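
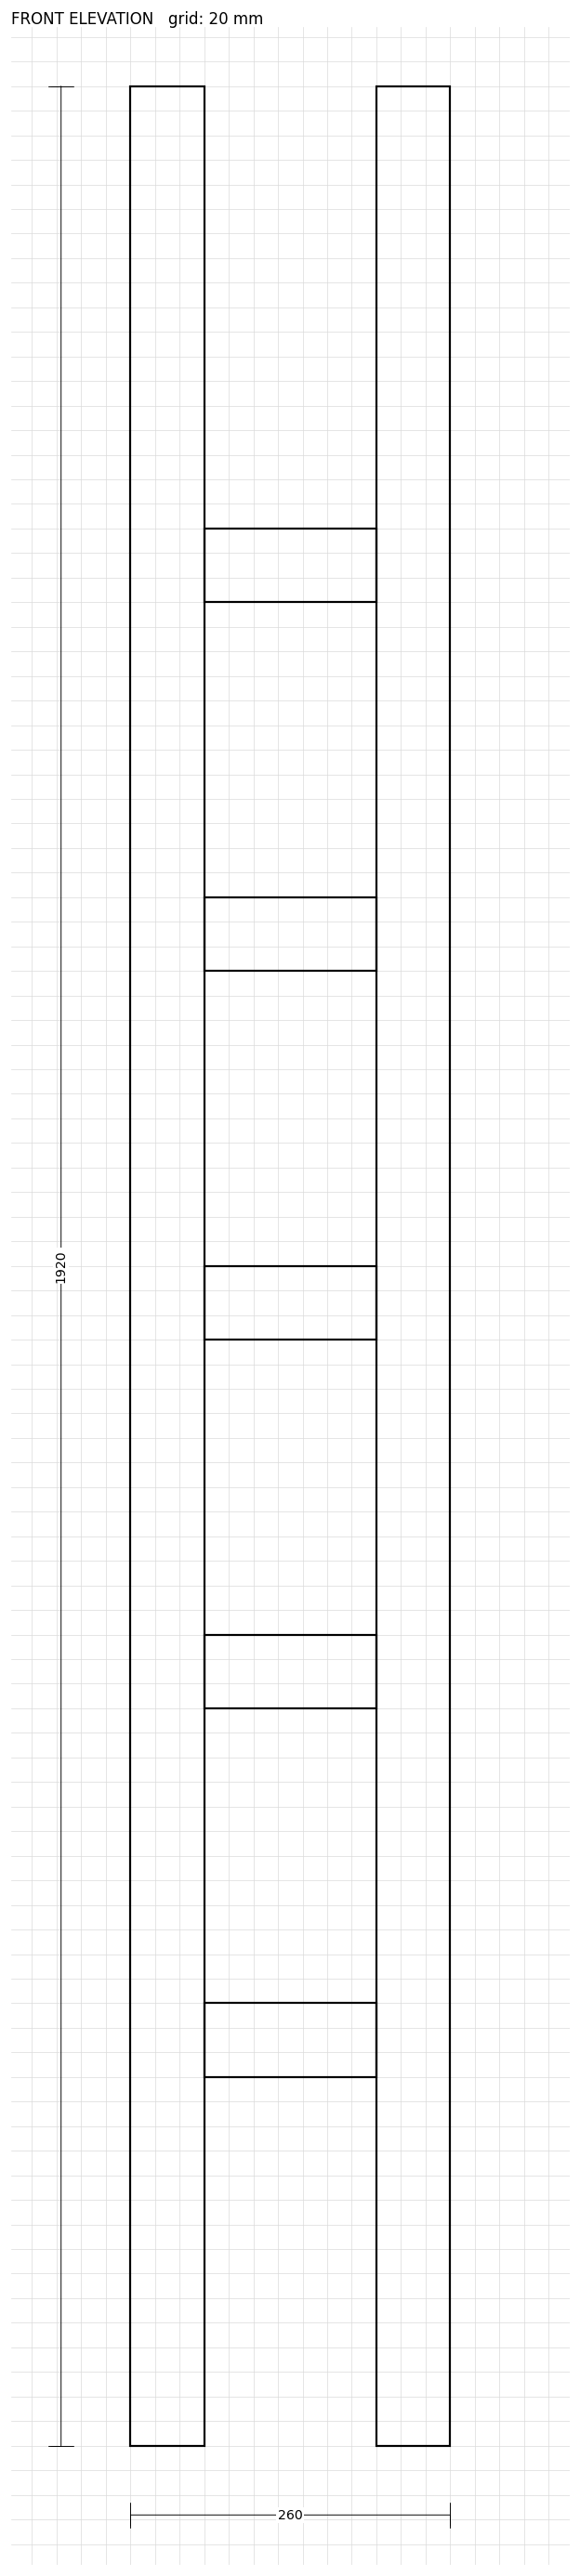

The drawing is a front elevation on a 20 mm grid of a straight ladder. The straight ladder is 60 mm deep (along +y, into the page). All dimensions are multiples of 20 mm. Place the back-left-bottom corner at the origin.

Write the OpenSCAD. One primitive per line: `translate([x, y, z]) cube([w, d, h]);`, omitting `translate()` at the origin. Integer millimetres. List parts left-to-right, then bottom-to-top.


cube([60, 60, 1920]);
translate([60, 0, 300]) cube([140, 60, 60]);
translate([60, 0, 600]) cube([140, 60, 60]);
translate([60, 0, 900]) cube([140, 60, 60]);
translate([60, 0, 1200]) cube([140, 60, 60]);
translate([60, 0, 1500]) cube([140, 60, 60]);
translate([200, 0, 0]) cube([60, 60, 1920]);


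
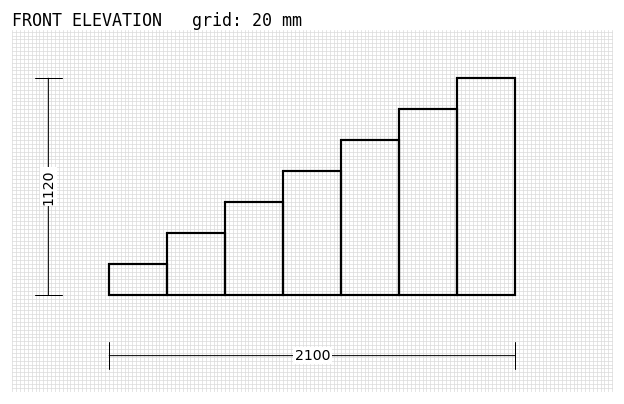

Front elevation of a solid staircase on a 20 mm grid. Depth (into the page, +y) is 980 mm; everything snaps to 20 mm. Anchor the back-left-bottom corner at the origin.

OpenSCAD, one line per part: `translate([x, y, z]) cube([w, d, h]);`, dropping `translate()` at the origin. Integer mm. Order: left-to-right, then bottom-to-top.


cube([300, 980, 160]);
translate([300, 0, 0]) cube([300, 980, 320]);
translate([600, 0, 0]) cube([300, 980, 480]);
translate([900, 0, 0]) cube([300, 980, 640]);
translate([1200, 0, 0]) cube([300, 980, 800]);
translate([1500, 0, 0]) cube([300, 980, 960]);
translate([1800, 0, 0]) cube([300, 980, 1120]);


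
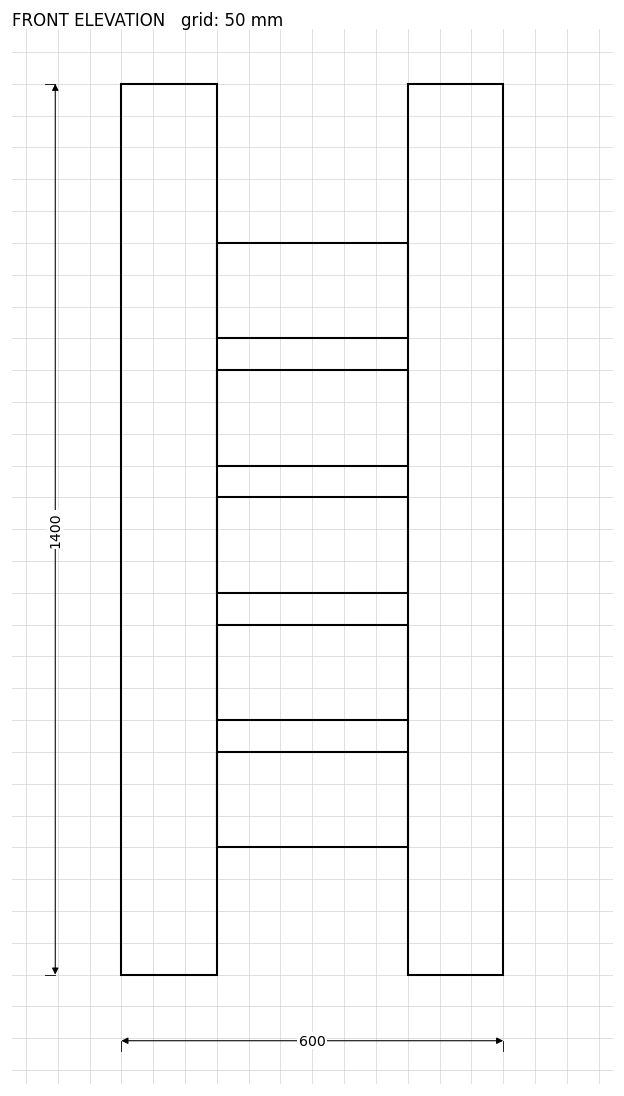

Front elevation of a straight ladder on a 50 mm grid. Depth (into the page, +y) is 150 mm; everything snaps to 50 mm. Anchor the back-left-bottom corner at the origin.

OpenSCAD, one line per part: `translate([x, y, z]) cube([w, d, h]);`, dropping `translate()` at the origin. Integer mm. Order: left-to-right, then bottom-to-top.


cube([150, 150, 1400]);
translate([150, 0, 200]) cube([300, 150, 150]);
translate([150, 0, 400]) cube([300, 150, 150]);
translate([150, 0, 600]) cube([300, 150, 150]);
translate([150, 0, 800]) cube([300, 150, 150]);
translate([150, 0, 1000]) cube([300, 150, 150]);
translate([450, 0, 0]) cube([150, 150, 1400]);


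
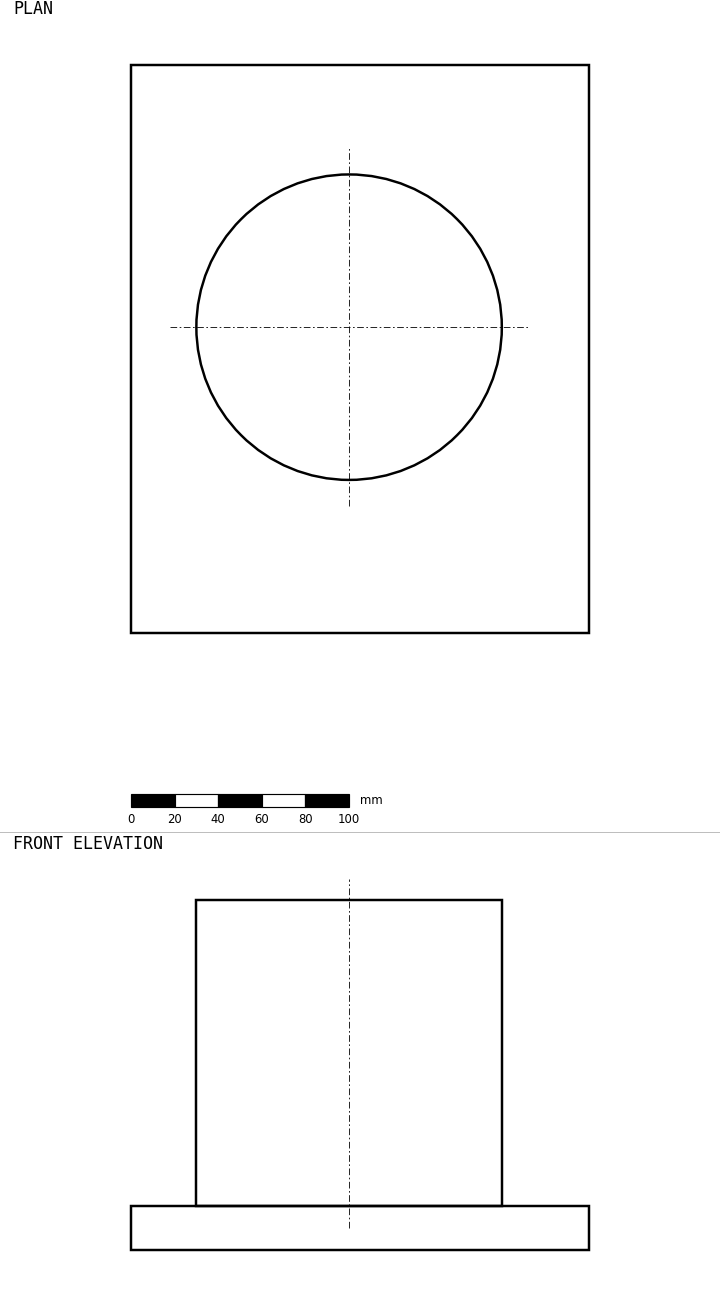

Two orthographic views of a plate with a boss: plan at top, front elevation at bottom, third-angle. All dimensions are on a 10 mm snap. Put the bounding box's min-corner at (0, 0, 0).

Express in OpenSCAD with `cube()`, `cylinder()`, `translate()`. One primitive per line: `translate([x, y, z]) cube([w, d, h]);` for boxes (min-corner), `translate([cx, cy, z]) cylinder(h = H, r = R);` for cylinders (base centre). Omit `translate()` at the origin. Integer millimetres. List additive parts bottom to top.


cube([210, 260, 20]);
translate([100, 140, 20]) cylinder(h = 140, r = 70);


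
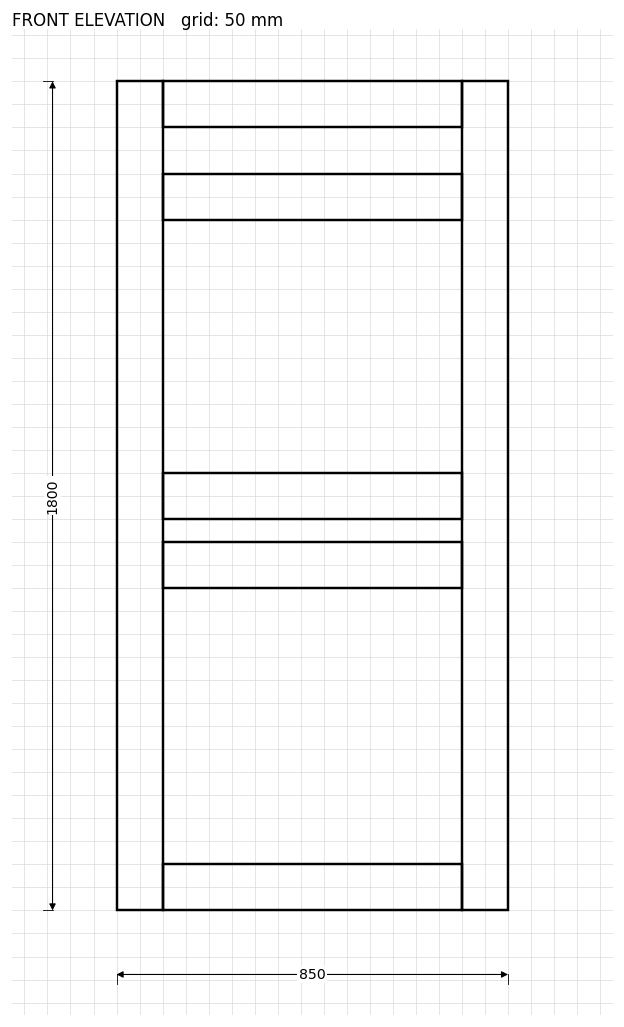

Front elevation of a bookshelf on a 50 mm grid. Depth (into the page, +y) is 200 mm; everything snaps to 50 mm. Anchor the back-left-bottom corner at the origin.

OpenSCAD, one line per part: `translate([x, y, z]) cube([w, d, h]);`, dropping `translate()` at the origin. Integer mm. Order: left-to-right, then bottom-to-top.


cube([100, 200, 1800]);
translate([100, 0, 0]) cube([650, 200, 100]);
translate([100, 0, 700]) cube([650, 200, 100]);
translate([100, 0, 850]) cube([650, 200, 100]);
translate([100, 0, 1500]) cube([650, 200, 100]);
translate([100, 0, 1700]) cube([650, 200, 100]);
translate([750, 0, 0]) cube([100, 200, 1800]);


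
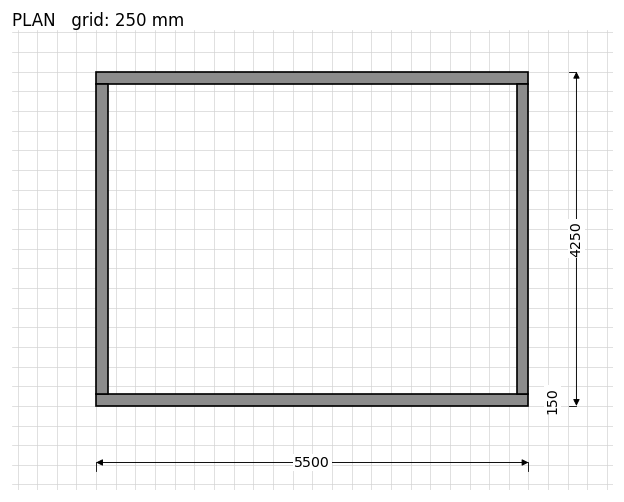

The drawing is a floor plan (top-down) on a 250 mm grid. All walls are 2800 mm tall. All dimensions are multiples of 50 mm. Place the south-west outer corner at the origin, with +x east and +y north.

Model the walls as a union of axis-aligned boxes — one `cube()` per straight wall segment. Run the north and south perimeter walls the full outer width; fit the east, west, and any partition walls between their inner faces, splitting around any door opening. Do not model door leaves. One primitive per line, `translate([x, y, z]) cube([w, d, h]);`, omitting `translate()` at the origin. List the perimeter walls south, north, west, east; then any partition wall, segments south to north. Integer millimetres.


cube([5500, 150, 2800]);
translate([0, 4100, 0]) cube([5500, 150, 2800]);
translate([0, 150, 0]) cube([150, 3950, 2800]);
translate([5350, 150, 0]) cube([150, 3950, 2800]);


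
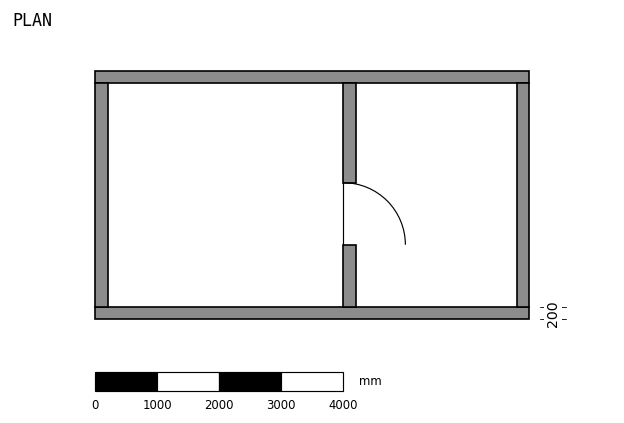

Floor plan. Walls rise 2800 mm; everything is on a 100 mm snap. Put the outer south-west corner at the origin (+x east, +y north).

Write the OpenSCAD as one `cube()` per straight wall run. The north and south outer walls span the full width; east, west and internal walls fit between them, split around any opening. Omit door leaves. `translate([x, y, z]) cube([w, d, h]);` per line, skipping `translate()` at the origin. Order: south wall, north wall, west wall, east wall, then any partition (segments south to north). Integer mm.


cube([7000, 200, 2800]);
translate([0, 3800, 0]) cube([7000, 200, 2800]);
translate([0, 200, 0]) cube([200, 3600, 2800]);
translate([6800, 200, 0]) cube([200, 3600, 2800]);
translate([4000, 200, 0]) cube([200, 1000, 2800]);
translate([4000, 2200, 0]) cube([200, 1600, 2800]);


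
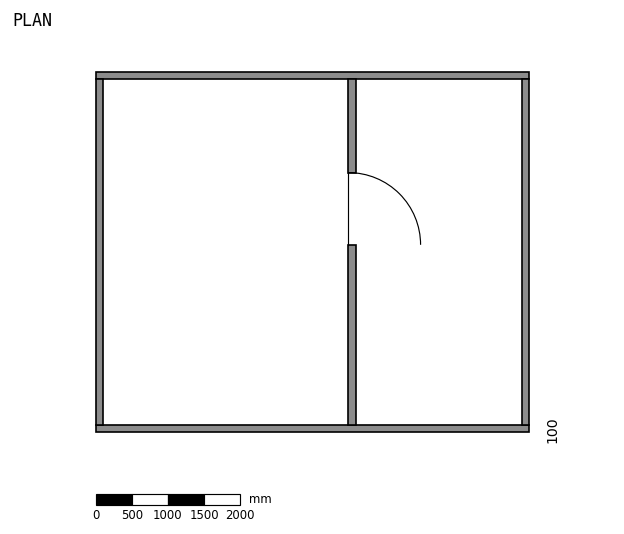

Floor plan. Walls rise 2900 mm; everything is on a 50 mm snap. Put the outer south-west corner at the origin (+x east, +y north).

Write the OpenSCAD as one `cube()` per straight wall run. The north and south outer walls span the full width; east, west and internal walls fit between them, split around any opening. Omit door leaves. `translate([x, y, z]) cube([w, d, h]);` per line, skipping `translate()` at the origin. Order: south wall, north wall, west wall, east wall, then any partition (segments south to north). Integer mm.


cube([6000, 100, 2900]);
translate([0, 4900, 0]) cube([6000, 100, 2900]);
translate([0, 100, 0]) cube([100, 4800, 2900]);
translate([5900, 100, 0]) cube([100, 4800, 2900]);
translate([3500, 100, 0]) cube([100, 2500, 2900]);
translate([3500, 3600, 0]) cube([100, 1300, 2900]);


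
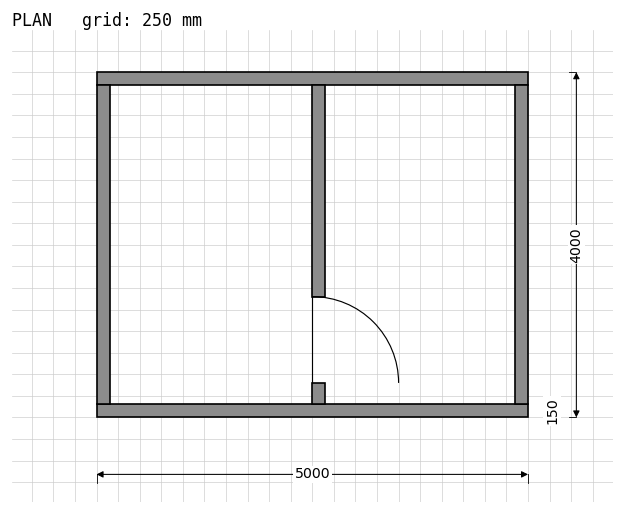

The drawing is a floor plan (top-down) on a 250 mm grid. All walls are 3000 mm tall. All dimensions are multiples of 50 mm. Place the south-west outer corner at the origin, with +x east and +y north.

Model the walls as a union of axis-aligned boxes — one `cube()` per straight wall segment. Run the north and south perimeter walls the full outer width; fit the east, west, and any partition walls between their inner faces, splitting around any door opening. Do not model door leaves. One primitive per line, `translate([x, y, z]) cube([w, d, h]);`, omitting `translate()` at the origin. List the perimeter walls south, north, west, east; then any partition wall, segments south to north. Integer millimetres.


cube([5000, 150, 3000]);
translate([0, 3850, 0]) cube([5000, 150, 3000]);
translate([0, 150, 0]) cube([150, 3700, 3000]);
translate([4850, 150, 0]) cube([150, 3700, 3000]);
translate([2500, 150, 0]) cube([150, 250, 3000]);
translate([2500, 1400, 0]) cube([150, 2450, 3000]);


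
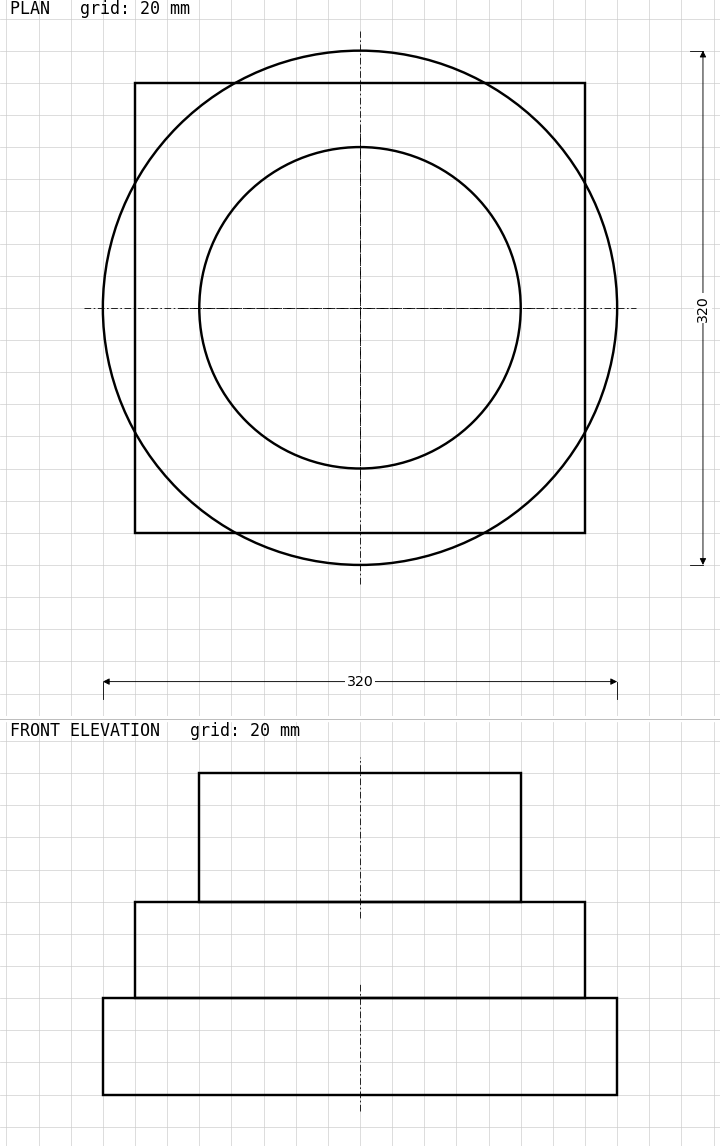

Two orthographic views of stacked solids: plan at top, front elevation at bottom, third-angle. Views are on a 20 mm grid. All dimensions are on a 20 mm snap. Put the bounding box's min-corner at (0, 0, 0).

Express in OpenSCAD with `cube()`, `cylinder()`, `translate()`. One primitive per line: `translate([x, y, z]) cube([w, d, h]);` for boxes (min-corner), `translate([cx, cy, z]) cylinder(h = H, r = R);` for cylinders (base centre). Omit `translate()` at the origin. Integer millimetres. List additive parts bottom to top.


translate([160, 160, 0]) cylinder(h = 60, r = 160);
translate([20, 20, 60]) cube([280, 280, 60]);
translate([160, 160, 120]) cylinder(h = 80, r = 100);


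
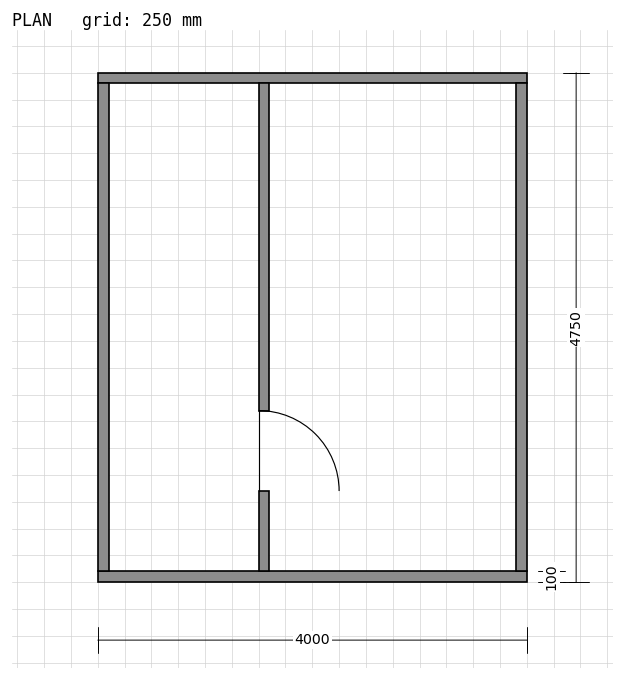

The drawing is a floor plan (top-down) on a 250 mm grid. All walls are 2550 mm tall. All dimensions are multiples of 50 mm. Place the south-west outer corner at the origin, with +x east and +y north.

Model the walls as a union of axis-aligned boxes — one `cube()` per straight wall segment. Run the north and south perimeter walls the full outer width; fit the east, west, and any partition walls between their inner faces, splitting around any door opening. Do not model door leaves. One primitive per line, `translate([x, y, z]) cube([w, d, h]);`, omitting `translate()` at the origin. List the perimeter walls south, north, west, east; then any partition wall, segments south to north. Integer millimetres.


cube([4000, 100, 2550]);
translate([0, 4650, 0]) cube([4000, 100, 2550]);
translate([0, 100, 0]) cube([100, 4550, 2550]);
translate([3900, 100, 0]) cube([100, 4550, 2550]);
translate([1500, 100, 0]) cube([100, 750, 2550]);
translate([1500, 1600, 0]) cube([100, 3050, 2550]);


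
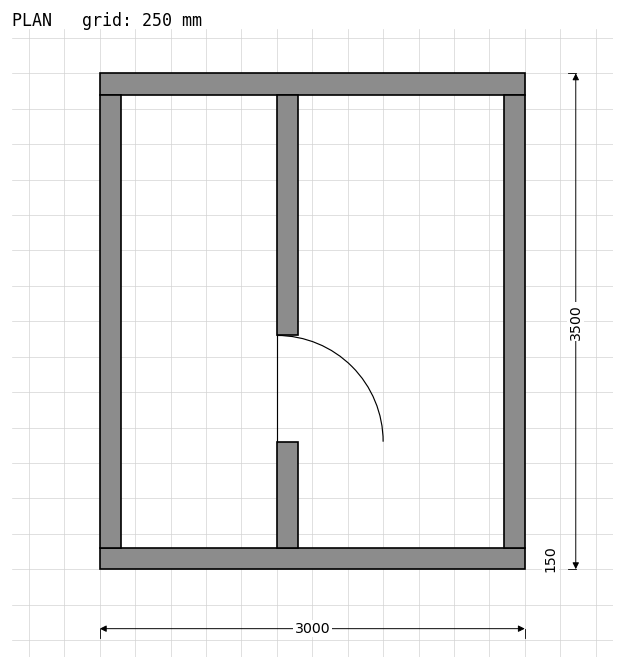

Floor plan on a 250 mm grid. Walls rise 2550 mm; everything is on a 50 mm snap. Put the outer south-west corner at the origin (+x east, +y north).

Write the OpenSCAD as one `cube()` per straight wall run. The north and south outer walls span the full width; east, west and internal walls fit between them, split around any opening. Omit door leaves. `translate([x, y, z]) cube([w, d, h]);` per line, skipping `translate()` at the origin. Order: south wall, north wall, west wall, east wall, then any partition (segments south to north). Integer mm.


cube([3000, 150, 2550]);
translate([0, 3350, 0]) cube([3000, 150, 2550]);
translate([0, 150, 0]) cube([150, 3200, 2550]);
translate([2850, 150, 0]) cube([150, 3200, 2550]);
translate([1250, 150, 0]) cube([150, 750, 2550]);
translate([1250, 1650, 0]) cube([150, 1700, 2550]);


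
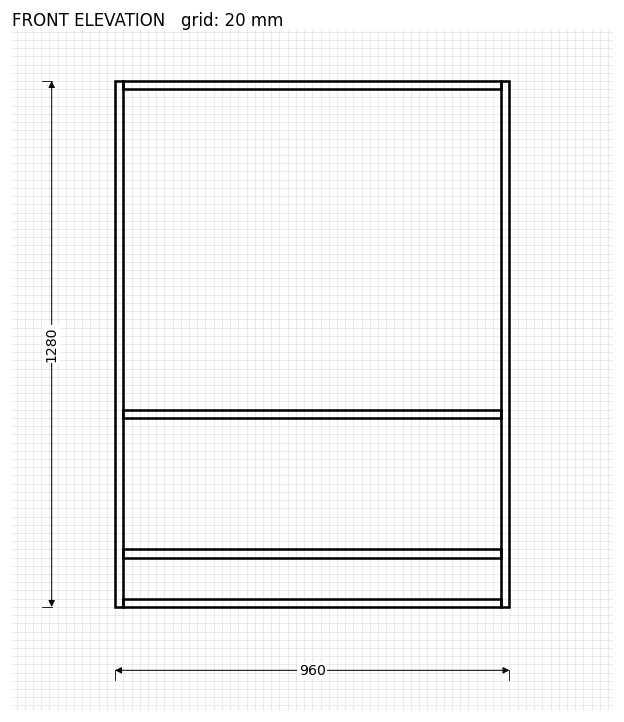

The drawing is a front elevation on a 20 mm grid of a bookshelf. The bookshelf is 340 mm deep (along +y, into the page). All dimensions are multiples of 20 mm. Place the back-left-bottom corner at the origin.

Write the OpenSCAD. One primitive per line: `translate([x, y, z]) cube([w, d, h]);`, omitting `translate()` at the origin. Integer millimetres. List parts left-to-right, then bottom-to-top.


cube([20, 340, 1280]);
translate([20, 0, 0]) cube([920, 340, 20]);
translate([20, 0, 120]) cube([920, 340, 20]);
translate([20, 0, 460]) cube([920, 340, 20]);
translate([20, 0, 1260]) cube([920, 340, 20]);
translate([940, 0, 0]) cube([20, 340, 1280]);


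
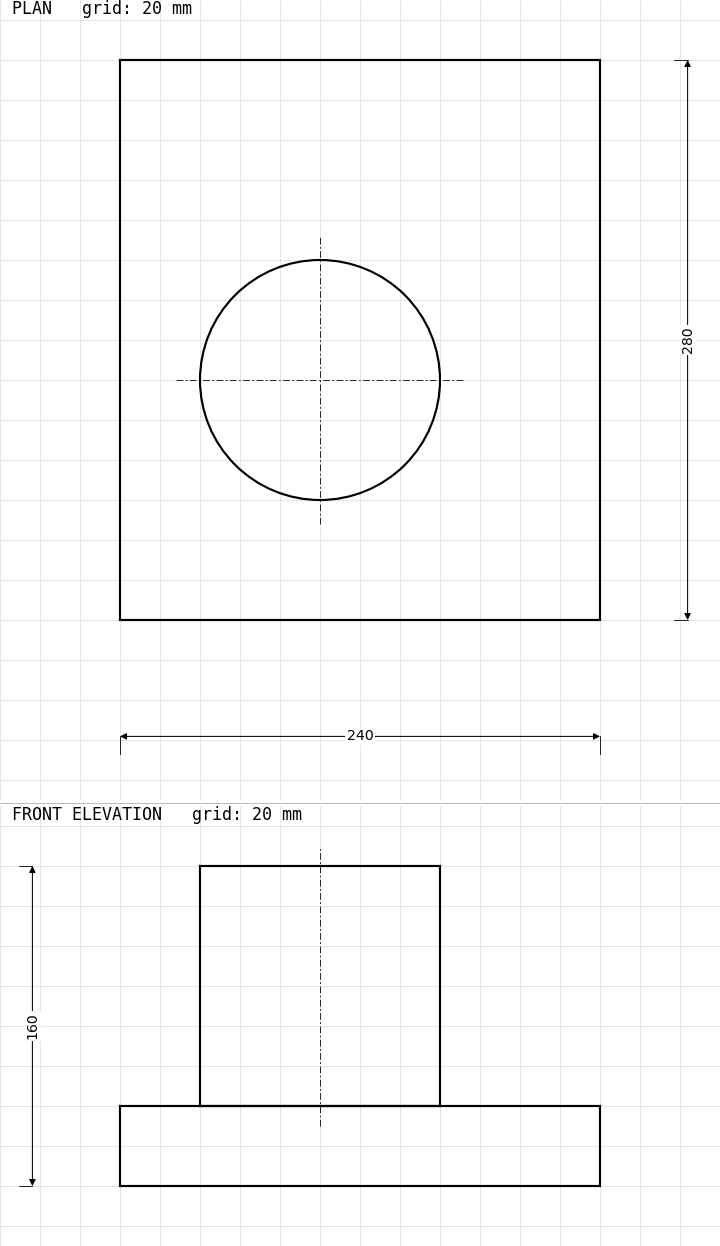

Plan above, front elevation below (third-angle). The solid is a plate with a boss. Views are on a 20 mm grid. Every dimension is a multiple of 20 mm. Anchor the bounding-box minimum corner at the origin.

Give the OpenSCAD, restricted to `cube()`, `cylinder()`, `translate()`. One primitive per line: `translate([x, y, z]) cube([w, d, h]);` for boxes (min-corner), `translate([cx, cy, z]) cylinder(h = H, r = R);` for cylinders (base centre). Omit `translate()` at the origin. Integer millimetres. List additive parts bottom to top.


cube([240, 280, 40]);
translate([100, 120, 40]) cylinder(h = 120, r = 60);


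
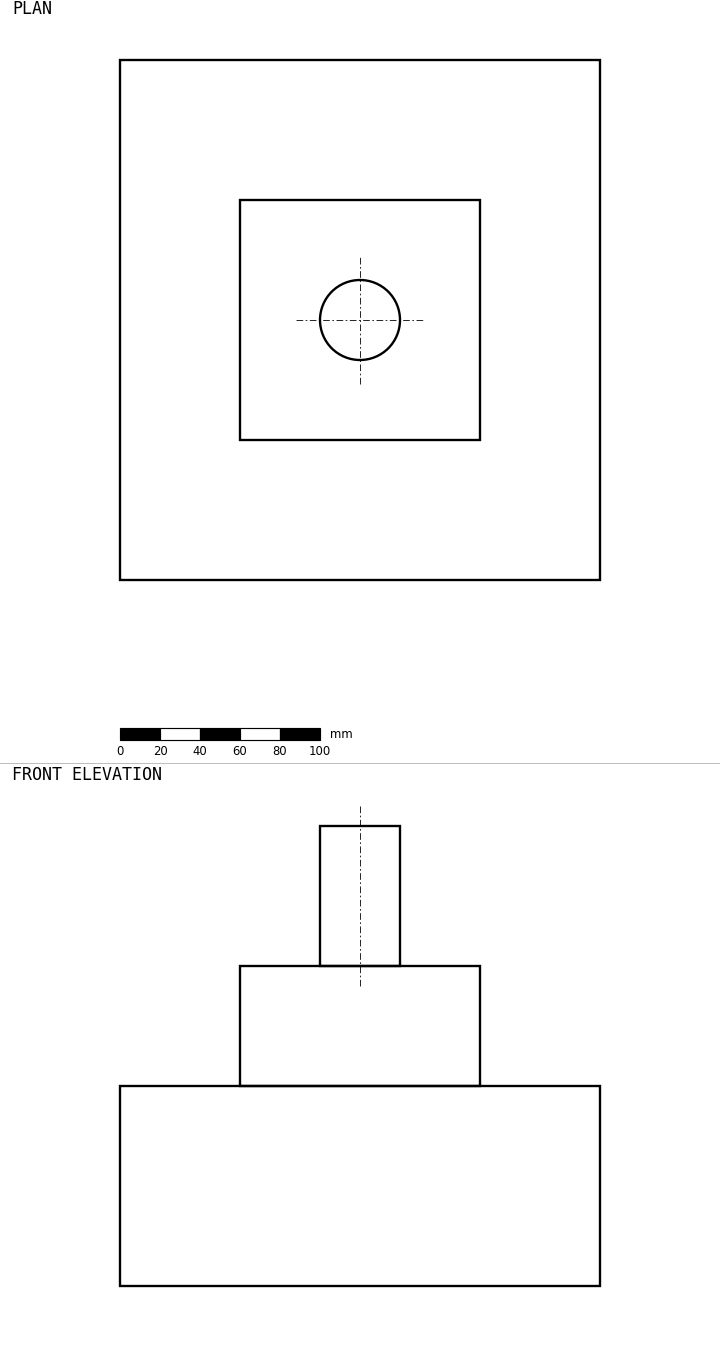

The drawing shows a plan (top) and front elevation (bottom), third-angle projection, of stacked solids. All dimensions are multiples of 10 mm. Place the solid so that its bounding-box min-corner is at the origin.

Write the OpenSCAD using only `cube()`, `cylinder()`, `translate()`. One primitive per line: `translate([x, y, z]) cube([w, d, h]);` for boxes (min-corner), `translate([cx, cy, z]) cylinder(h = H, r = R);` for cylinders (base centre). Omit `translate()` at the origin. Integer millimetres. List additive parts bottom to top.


cube([240, 260, 100]);
translate([60, 70, 100]) cube([120, 120, 60]);
translate([120, 130, 160]) cylinder(h = 70, r = 20);


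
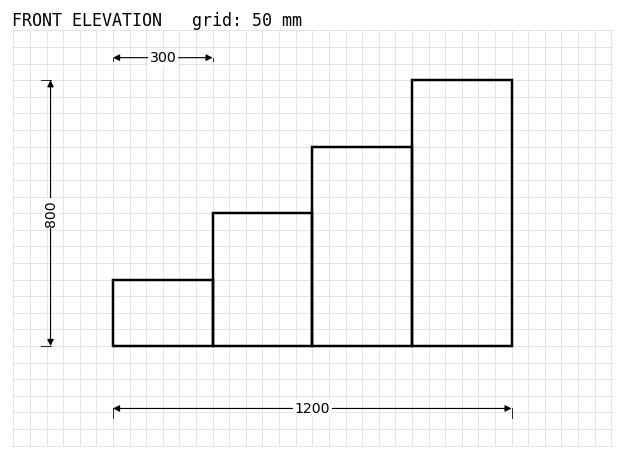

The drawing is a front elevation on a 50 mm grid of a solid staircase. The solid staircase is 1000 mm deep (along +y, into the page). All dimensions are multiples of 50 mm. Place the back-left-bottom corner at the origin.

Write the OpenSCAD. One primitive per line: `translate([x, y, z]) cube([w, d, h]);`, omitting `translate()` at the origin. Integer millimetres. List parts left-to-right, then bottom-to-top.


cube([300, 1000, 200]);
translate([300, 0, 0]) cube([300, 1000, 400]);
translate([600, 0, 0]) cube([300, 1000, 600]);
translate([900, 0, 0]) cube([300, 1000, 800]);


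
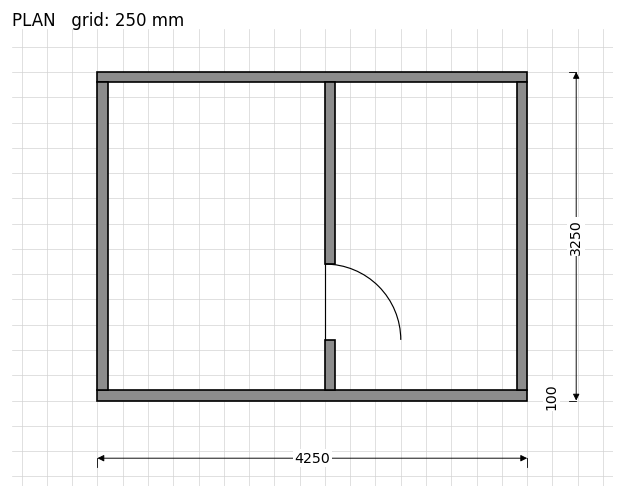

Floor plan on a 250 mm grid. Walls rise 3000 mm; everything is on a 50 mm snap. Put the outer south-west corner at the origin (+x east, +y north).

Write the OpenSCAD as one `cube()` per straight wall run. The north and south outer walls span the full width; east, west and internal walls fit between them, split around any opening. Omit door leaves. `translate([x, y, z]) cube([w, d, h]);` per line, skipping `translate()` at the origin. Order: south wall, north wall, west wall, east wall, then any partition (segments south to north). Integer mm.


cube([4250, 100, 3000]);
translate([0, 3150, 0]) cube([4250, 100, 3000]);
translate([0, 100, 0]) cube([100, 3050, 3000]);
translate([4150, 100, 0]) cube([100, 3050, 3000]);
translate([2250, 100, 0]) cube([100, 500, 3000]);
translate([2250, 1350, 0]) cube([100, 1800, 3000]);


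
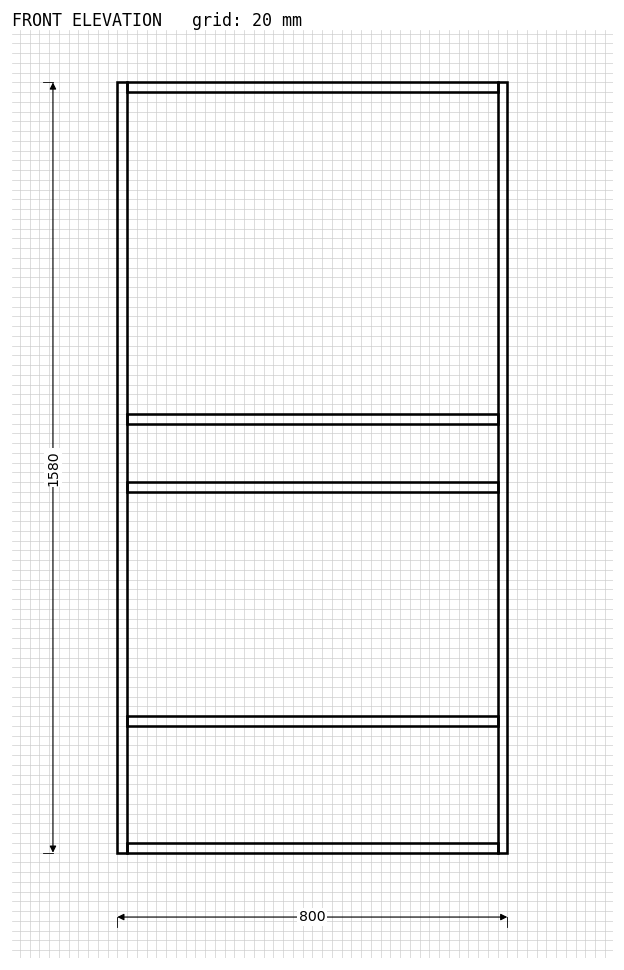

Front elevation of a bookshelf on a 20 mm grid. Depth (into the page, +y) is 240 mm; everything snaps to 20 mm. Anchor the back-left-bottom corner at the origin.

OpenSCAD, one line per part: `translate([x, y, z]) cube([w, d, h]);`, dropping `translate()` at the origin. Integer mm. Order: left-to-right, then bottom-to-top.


cube([20, 240, 1580]);
translate([20, 0, 0]) cube([760, 240, 20]);
translate([20, 0, 260]) cube([760, 240, 20]);
translate([20, 0, 740]) cube([760, 240, 20]);
translate([20, 0, 880]) cube([760, 240, 20]);
translate([20, 0, 1560]) cube([760, 240, 20]);
translate([780, 0, 0]) cube([20, 240, 1580]);


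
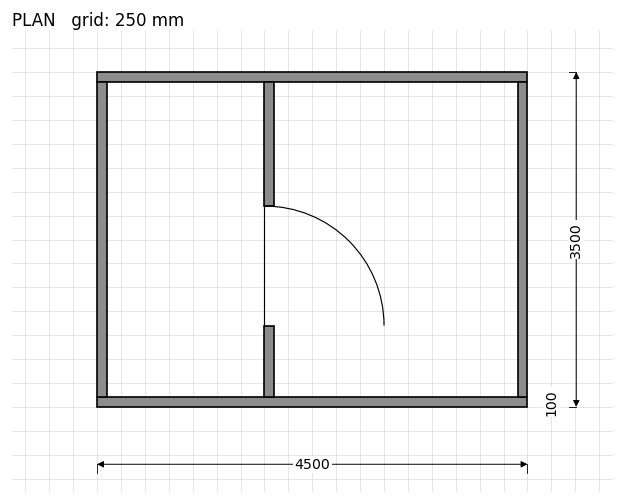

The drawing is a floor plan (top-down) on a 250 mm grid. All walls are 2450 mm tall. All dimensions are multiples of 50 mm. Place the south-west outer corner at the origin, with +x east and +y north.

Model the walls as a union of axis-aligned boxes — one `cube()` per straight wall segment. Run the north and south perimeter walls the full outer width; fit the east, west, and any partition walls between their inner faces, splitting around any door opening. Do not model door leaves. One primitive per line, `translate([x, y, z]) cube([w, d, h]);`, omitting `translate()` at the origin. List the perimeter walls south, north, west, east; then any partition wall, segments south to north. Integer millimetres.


cube([4500, 100, 2450]);
translate([0, 3400, 0]) cube([4500, 100, 2450]);
translate([0, 100, 0]) cube([100, 3300, 2450]);
translate([4400, 100, 0]) cube([100, 3300, 2450]);
translate([1750, 100, 0]) cube([100, 750, 2450]);
translate([1750, 2100, 0]) cube([100, 1300, 2450]);


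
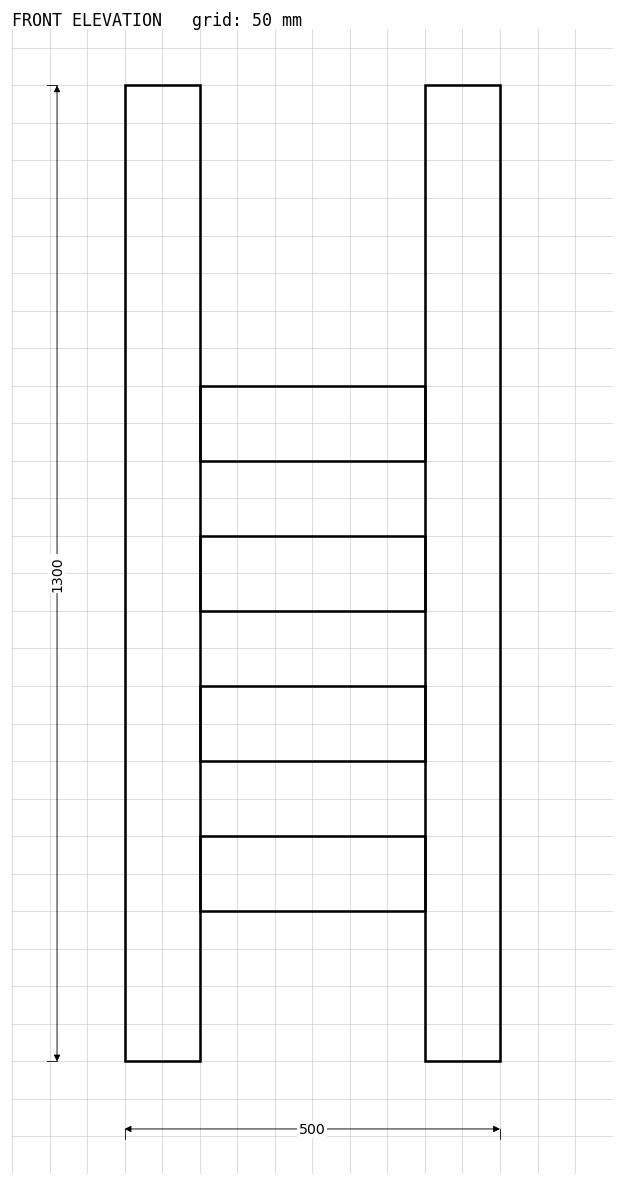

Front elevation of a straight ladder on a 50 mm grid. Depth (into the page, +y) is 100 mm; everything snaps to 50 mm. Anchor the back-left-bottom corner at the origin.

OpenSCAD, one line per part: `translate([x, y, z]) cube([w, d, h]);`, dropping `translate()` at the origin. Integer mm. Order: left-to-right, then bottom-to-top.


cube([100, 100, 1300]);
translate([100, 0, 200]) cube([300, 100, 100]);
translate([100, 0, 400]) cube([300, 100, 100]);
translate([100, 0, 600]) cube([300, 100, 100]);
translate([100, 0, 800]) cube([300, 100, 100]);
translate([400, 0, 0]) cube([100, 100, 1300]);


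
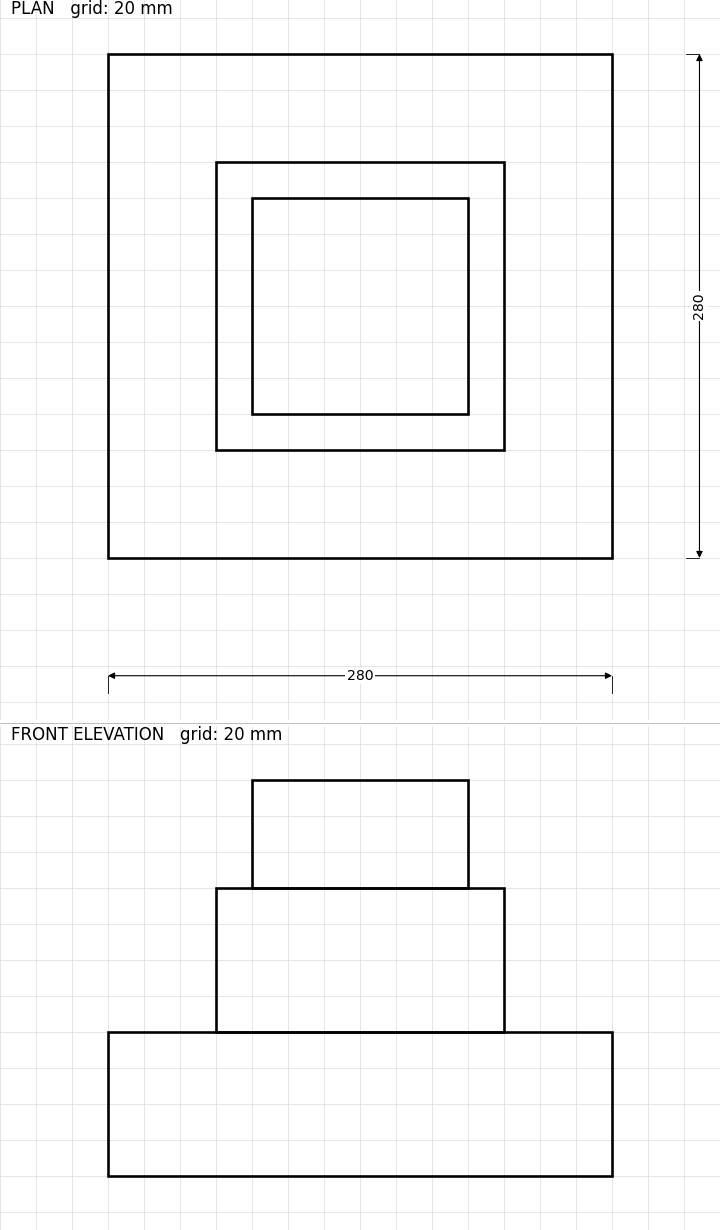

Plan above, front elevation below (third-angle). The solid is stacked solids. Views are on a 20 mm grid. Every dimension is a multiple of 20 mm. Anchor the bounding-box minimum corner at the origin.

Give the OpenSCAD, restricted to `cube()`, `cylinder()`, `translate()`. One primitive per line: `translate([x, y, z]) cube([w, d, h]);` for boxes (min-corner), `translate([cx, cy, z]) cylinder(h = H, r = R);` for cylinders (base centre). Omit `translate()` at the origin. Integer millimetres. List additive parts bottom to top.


cube([280, 280, 80]);
translate([60, 60, 80]) cube([160, 160, 80]);
translate([80, 80, 160]) cube([120, 120, 60]);


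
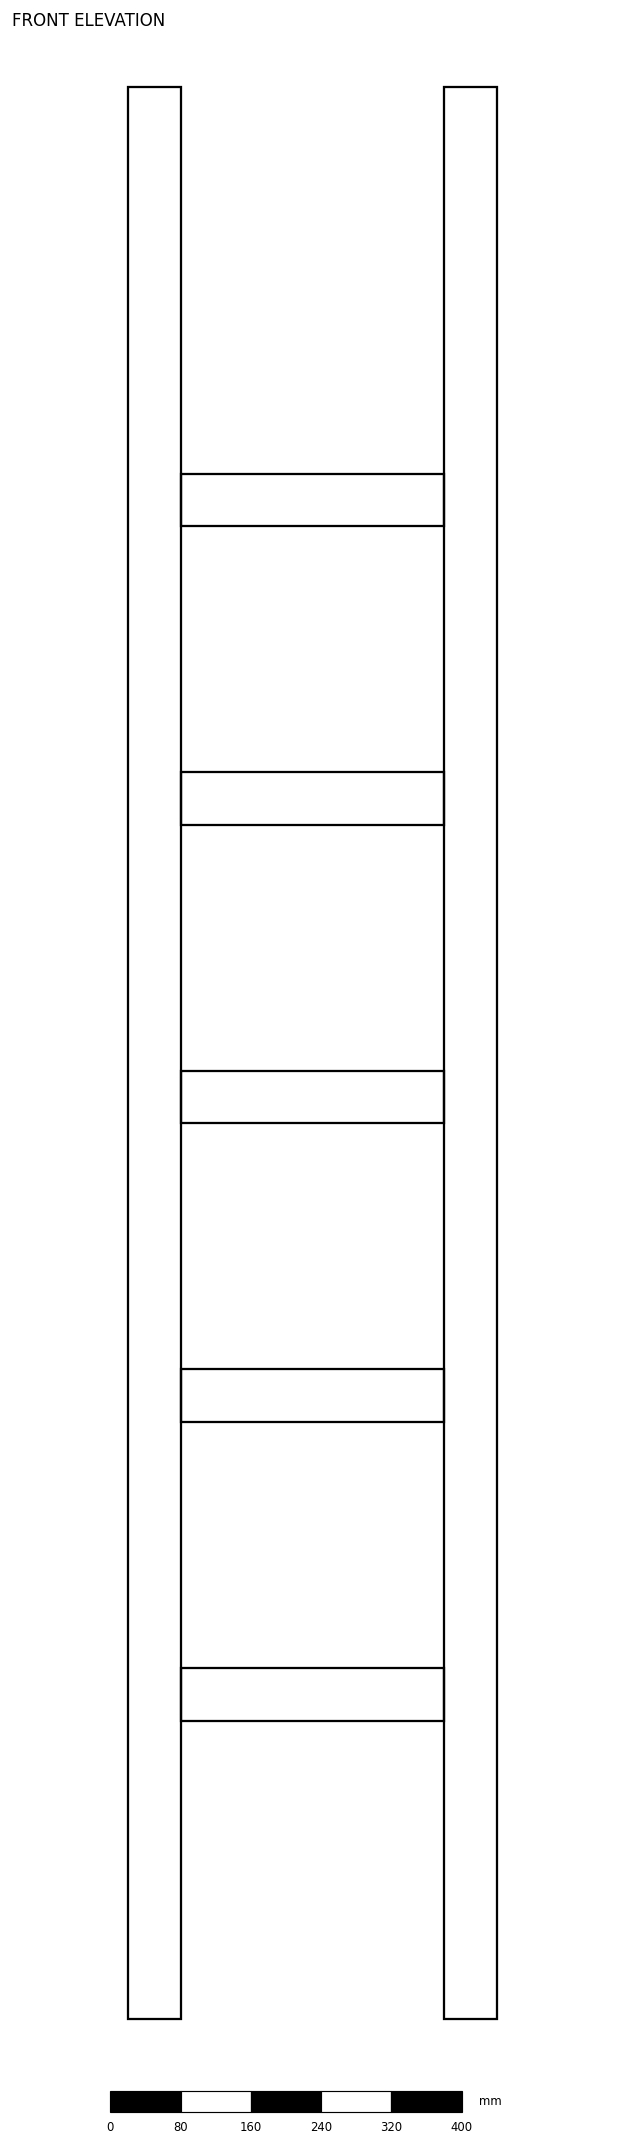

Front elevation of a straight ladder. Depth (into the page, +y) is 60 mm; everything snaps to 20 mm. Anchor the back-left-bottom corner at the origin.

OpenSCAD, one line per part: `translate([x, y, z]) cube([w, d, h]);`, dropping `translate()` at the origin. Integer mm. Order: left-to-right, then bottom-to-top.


cube([60, 60, 2200]);
translate([60, 0, 340]) cube([300, 60, 60]);
translate([60, 0, 680]) cube([300, 60, 60]);
translate([60, 0, 1020]) cube([300, 60, 60]);
translate([60, 0, 1360]) cube([300, 60, 60]);
translate([60, 0, 1700]) cube([300, 60, 60]);
translate([360, 0, 0]) cube([60, 60, 2200]);


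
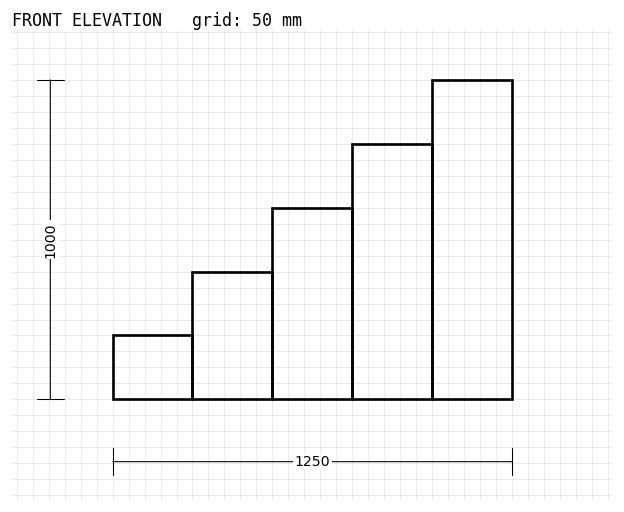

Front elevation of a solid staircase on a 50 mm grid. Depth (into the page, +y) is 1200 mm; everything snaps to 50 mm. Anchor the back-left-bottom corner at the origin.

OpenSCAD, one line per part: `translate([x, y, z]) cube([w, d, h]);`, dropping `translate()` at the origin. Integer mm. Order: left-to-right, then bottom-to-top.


cube([250, 1200, 200]);
translate([250, 0, 0]) cube([250, 1200, 400]);
translate([500, 0, 0]) cube([250, 1200, 600]);
translate([750, 0, 0]) cube([250, 1200, 800]);
translate([1000, 0, 0]) cube([250, 1200, 1000]);


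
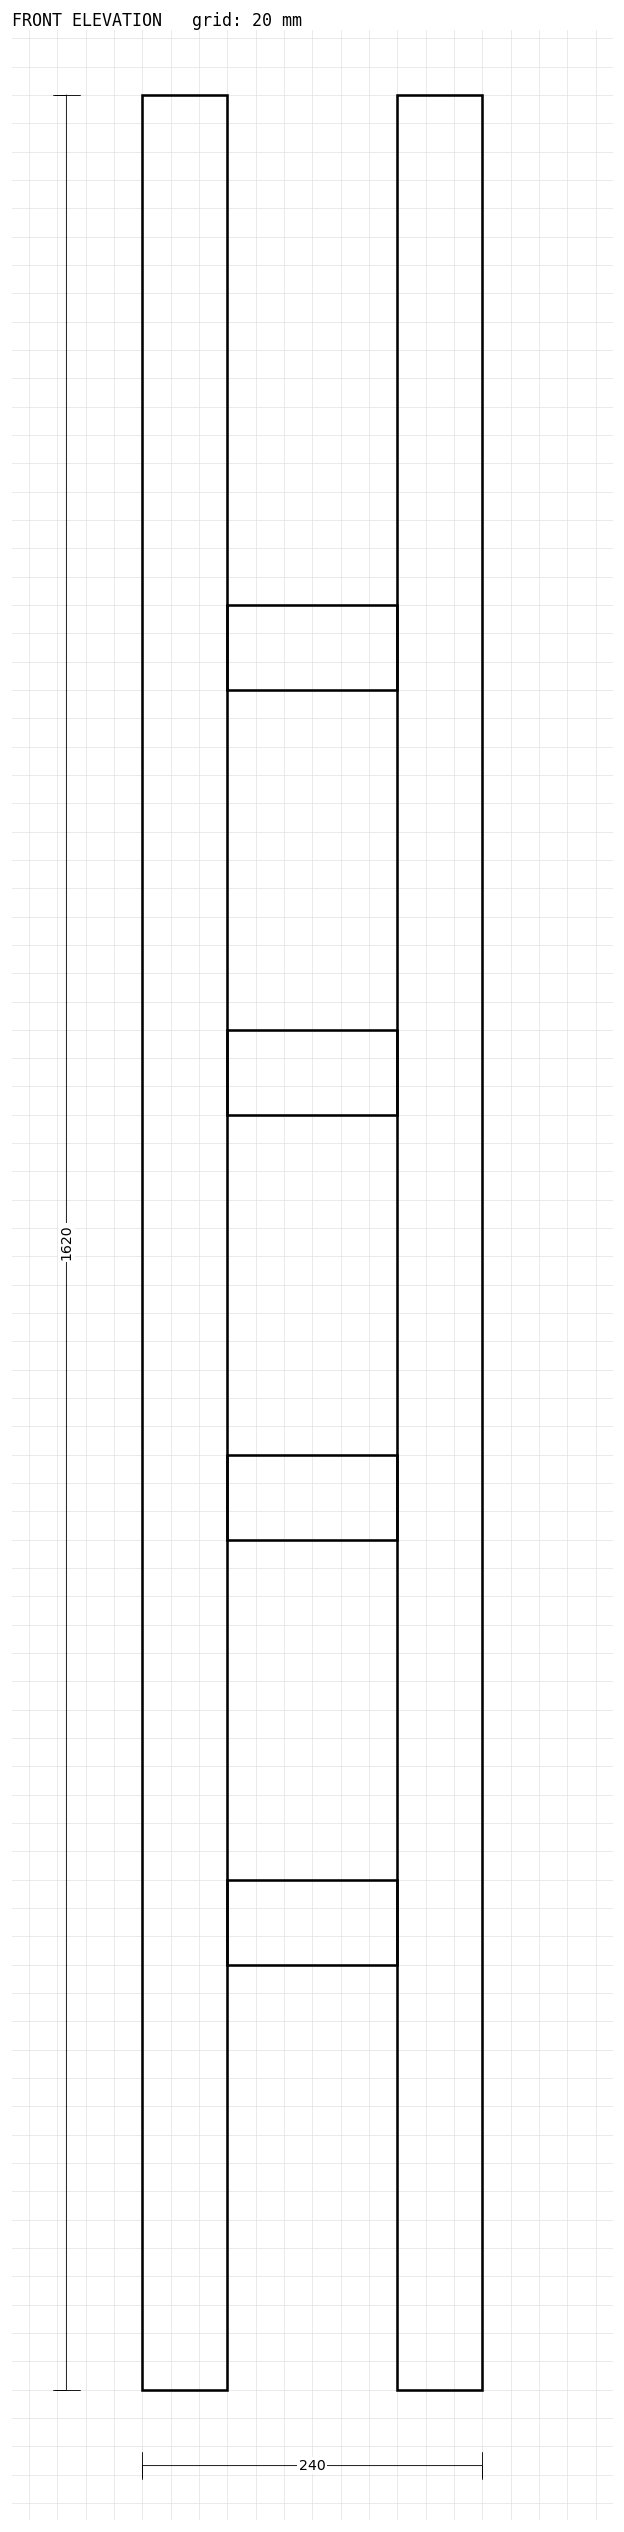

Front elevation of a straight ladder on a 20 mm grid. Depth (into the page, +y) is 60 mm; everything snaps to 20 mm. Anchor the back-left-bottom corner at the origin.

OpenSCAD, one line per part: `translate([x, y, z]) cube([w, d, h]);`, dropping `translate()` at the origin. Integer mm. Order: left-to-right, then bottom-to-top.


cube([60, 60, 1620]);
translate([60, 0, 300]) cube([120, 60, 60]);
translate([60, 0, 600]) cube([120, 60, 60]);
translate([60, 0, 900]) cube([120, 60, 60]);
translate([60, 0, 1200]) cube([120, 60, 60]);
translate([180, 0, 0]) cube([60, 60, 1620]);


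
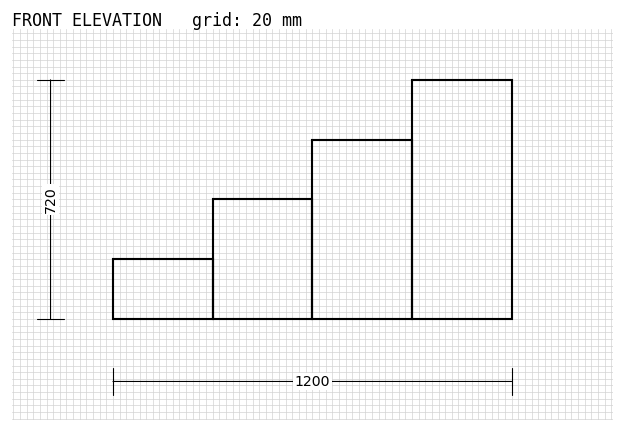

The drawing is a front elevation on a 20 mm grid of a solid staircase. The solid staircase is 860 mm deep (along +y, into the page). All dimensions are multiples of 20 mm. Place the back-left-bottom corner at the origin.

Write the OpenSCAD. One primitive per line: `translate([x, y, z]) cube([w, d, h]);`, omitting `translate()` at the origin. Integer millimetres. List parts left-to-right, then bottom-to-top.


cube([300, 860, 180]);
translate([300, 0, 0]) cube([300, 860, 360]);
translate([600, 0, 0]) cube([300, 860, 540]);
translate([900, 0, 0]) cube([300, 860, 720]);


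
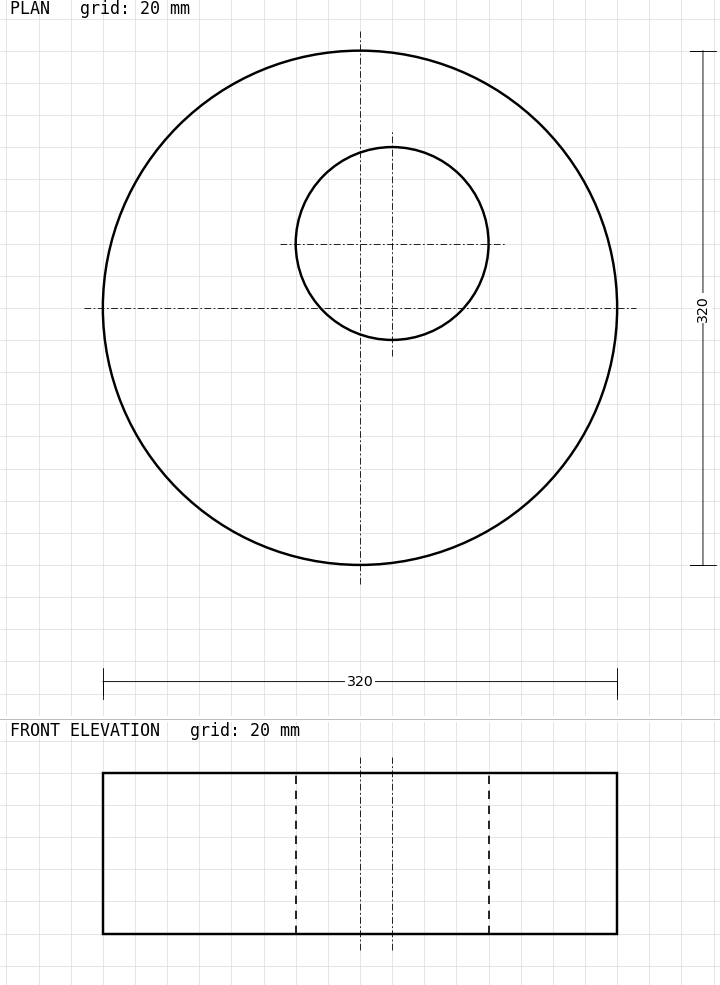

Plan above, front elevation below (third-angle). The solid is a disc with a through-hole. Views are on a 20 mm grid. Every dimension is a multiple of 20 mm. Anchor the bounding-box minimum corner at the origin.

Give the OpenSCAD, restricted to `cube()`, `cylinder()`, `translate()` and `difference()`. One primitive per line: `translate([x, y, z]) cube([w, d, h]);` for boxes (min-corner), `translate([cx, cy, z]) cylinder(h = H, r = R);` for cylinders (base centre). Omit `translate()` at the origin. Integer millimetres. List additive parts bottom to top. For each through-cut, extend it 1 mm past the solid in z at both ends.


difference() {
  translate([160, 160, 0]) cylinder(h = 100, r = 160);
  translate([180, 200, -1]) cylinder(h = 102, r = 60);
}


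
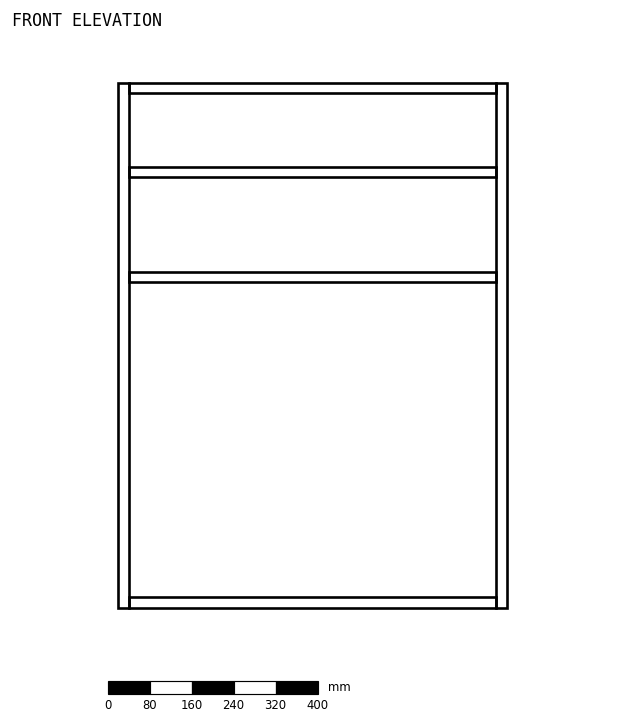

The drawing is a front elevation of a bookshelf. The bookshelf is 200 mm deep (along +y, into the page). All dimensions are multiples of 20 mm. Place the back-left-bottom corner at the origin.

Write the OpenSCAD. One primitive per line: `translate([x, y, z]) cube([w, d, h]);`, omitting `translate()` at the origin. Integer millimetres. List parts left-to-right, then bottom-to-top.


cube([20, 200, 1000]);
translate([20, 0, 0]) cube([700, 200, 20]);
translate([20, 0, 620]) cube([700, 200, 20]);
translate([20, 0, 820]) cube([700, 200, 20]);
translate([20, 0, 980]) cube([700, 200, 20]);
translate([720, 0, 0]) cube([20, 200, 1000]);


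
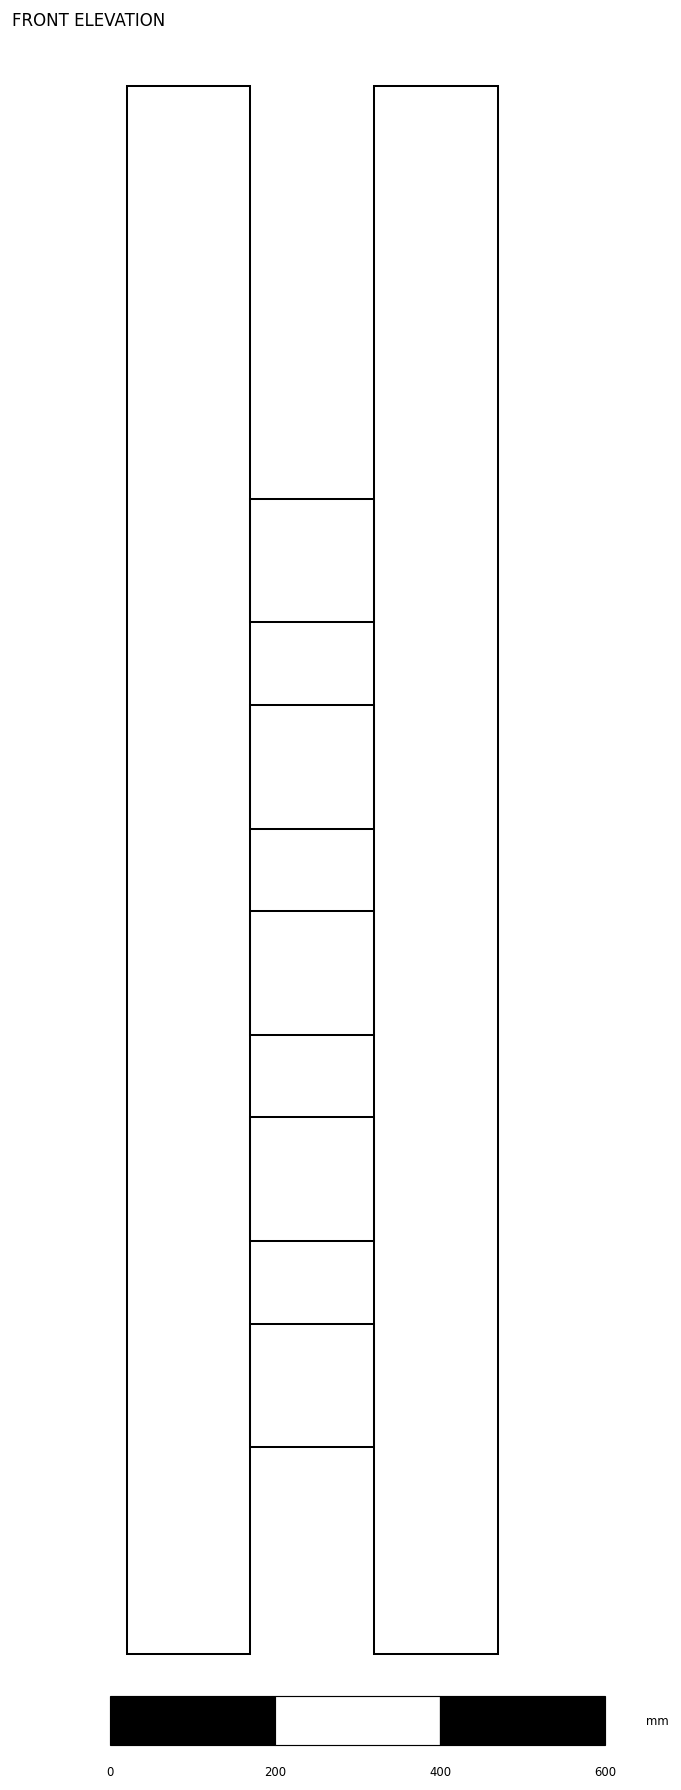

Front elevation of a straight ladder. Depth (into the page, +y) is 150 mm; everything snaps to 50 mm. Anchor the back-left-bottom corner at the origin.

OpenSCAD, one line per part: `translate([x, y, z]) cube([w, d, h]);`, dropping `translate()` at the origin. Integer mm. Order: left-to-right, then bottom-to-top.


cube([150, 150, 1900]);
translate([150, 0, 250]) cube([150, 150, 150]);
translate([150, 0, 500]) cube([150, 150, 150]);
translate([150, 0, 750]) cube([150, 150, 150]);
translate([150, 0, 1000]) cube([150, 150, 150]);
translate([150, 0, 1250]) cube([150, 150, 150]);
translate([300, 0, 0]) cube([150, 150, 1900]);


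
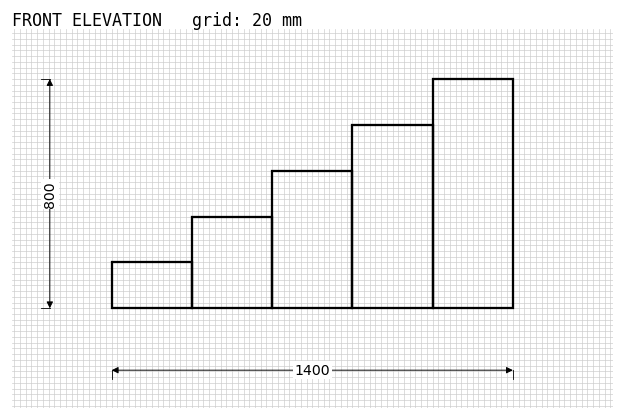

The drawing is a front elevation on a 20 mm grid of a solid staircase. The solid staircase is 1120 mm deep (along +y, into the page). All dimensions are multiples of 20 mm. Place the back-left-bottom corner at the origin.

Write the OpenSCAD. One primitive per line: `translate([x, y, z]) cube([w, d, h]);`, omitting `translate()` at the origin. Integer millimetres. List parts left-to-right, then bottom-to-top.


cube([280, 1120, 160]);
translate([280, 0, 0]) cube([280, 1120, 320]);
translate([560, 0, 0]) cube([280, 1120, 480]);
translate([840, 0, 0]) cube([280, 1120, 640]);
translate([1120, 0, 0]) cube([280, 1120, 800]);


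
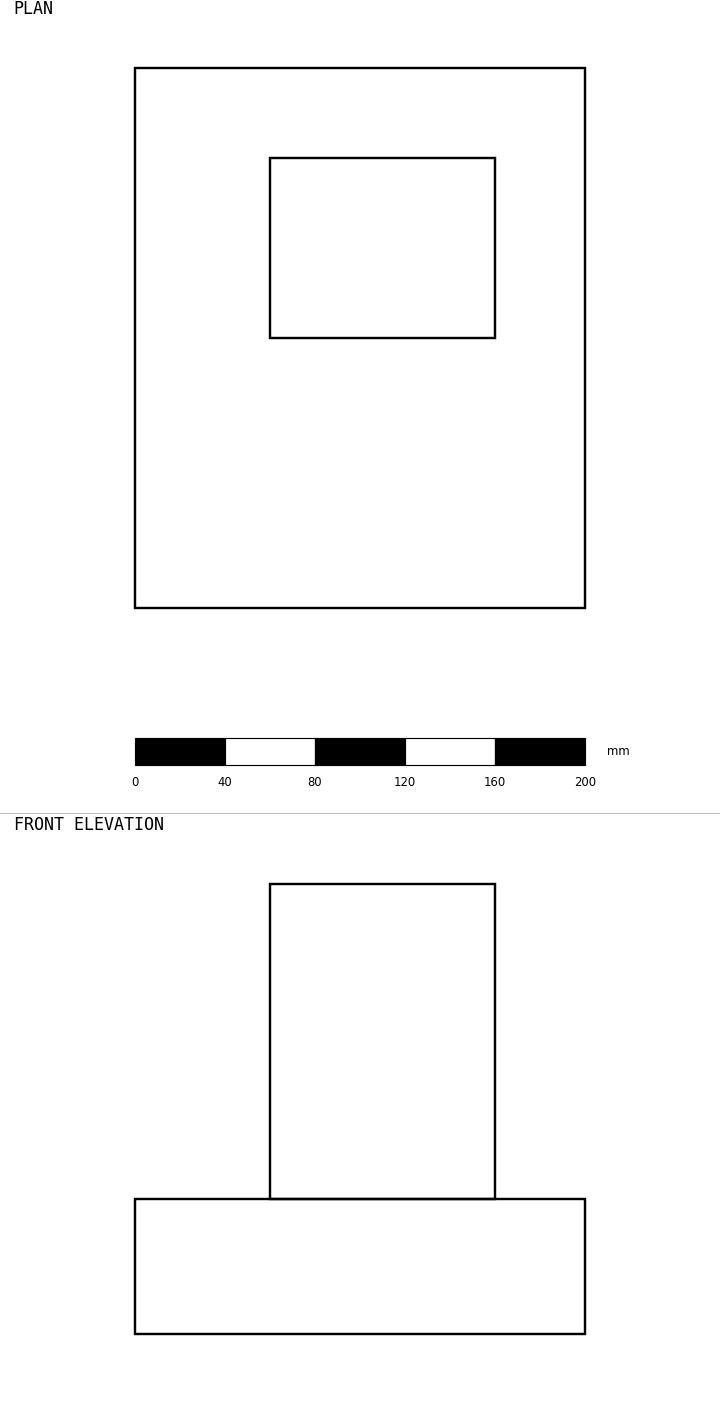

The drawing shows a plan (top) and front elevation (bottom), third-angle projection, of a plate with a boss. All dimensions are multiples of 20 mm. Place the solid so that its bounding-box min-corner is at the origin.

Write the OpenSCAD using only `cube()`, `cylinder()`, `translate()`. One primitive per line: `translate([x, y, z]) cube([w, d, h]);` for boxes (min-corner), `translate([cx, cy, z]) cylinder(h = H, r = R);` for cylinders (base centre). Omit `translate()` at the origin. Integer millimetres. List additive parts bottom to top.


cube([200, 240, 60]);
translate([60, 120, 60]) cube([100, 80, 140]);


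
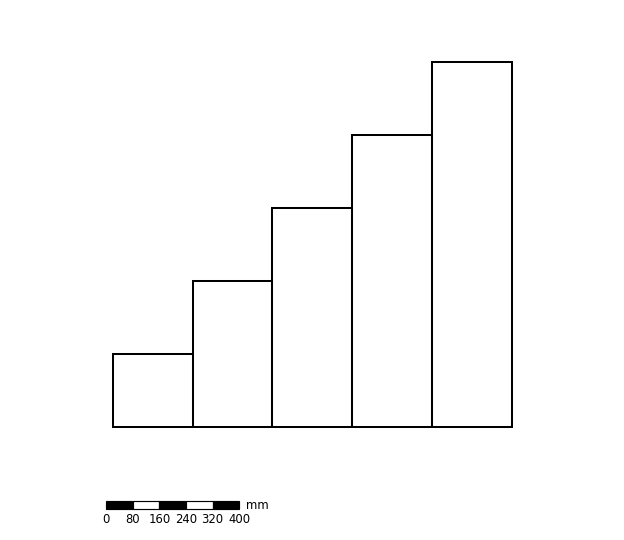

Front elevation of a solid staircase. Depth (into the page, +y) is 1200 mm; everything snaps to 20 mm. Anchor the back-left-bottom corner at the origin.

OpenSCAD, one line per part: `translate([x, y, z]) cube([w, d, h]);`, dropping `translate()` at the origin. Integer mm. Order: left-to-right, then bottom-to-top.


cube([240, 1200, 220]);
translate([240, 0, 0]) cube([240, 1200, 440]);
translate([480, 0, 0]) cube([240, 1200, 660]);
translate([720, 0, 0]) cube([240, 1200, 880]);
translate([960, 0, 0]) cube([240, 1200, 1100]);


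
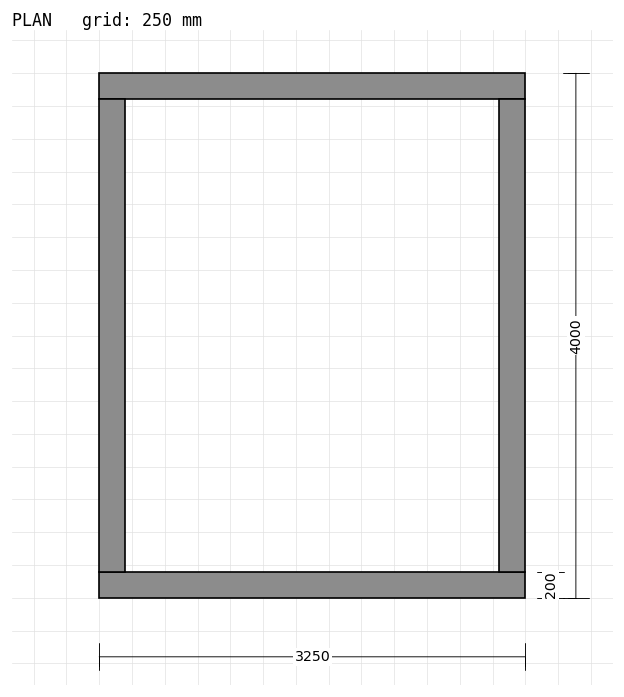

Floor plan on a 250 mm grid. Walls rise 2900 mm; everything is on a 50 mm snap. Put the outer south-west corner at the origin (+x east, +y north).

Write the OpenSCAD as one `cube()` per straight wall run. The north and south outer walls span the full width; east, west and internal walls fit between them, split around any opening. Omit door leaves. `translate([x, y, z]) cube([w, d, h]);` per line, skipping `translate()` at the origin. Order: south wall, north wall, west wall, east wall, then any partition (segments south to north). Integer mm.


cube([3250, 200, 2900]);
translate([0, 3800, 0]) cube([3250, 200, 2900]);
translate([0, 200, 0]) cube([200, 3600, 2900]);
translate([3050, 200, 0]) cube([200, 3600, 2900]);


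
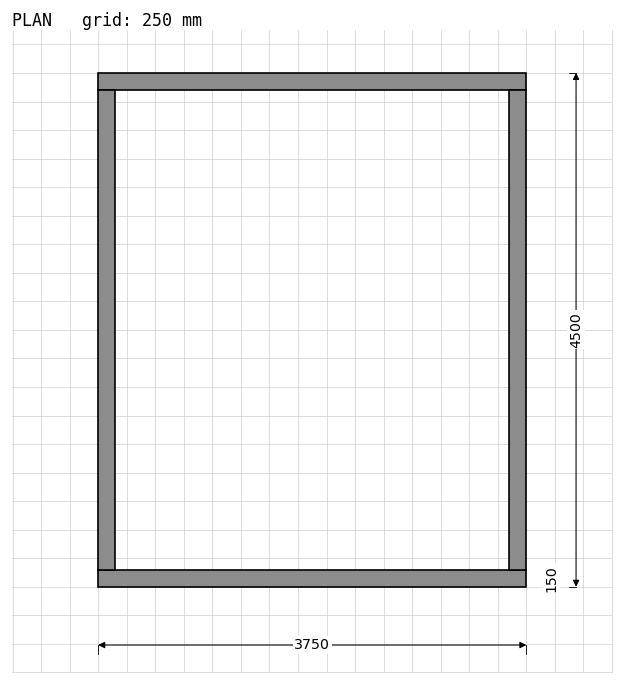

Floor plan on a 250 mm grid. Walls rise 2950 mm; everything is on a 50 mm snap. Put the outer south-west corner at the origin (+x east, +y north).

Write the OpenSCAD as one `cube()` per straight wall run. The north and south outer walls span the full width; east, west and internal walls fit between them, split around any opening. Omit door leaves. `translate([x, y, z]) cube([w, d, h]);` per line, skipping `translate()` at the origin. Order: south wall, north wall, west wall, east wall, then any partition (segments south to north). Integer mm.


cube([3750, 150, 2950]);
translate([0, 4350, 0]) cube([3750, 150, 2950]);
translate([0, 150, 0]) cube([150, 4200, 2950]);
translate([3600, 150, 0]) cube([150, 4200, 2950]);


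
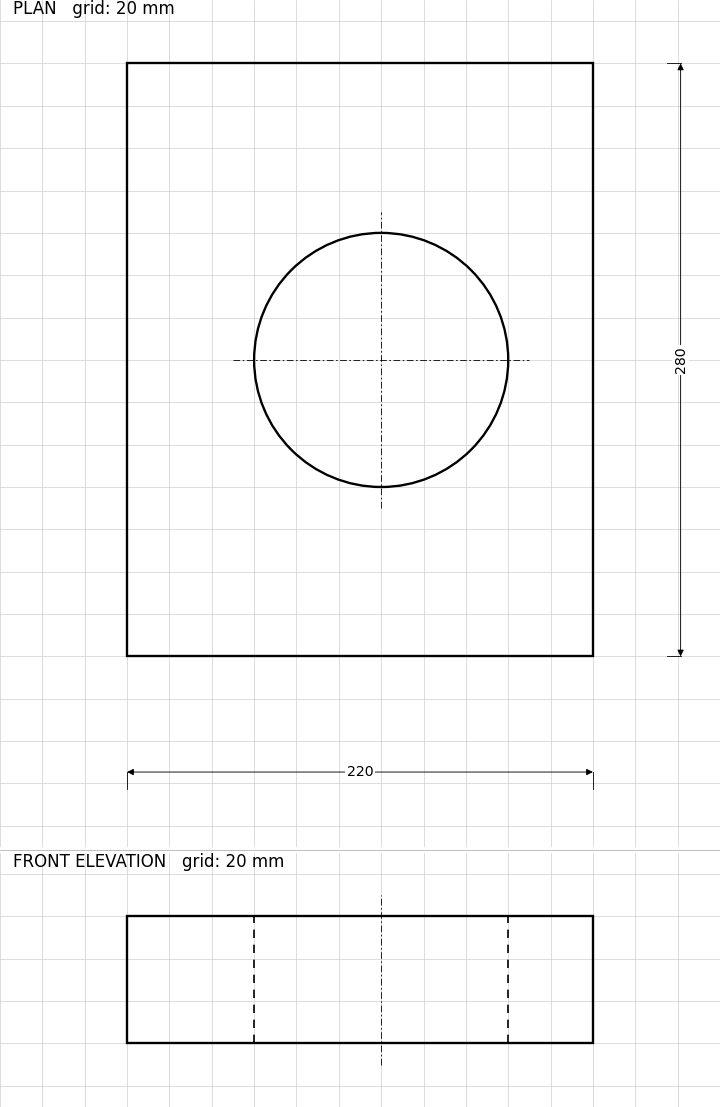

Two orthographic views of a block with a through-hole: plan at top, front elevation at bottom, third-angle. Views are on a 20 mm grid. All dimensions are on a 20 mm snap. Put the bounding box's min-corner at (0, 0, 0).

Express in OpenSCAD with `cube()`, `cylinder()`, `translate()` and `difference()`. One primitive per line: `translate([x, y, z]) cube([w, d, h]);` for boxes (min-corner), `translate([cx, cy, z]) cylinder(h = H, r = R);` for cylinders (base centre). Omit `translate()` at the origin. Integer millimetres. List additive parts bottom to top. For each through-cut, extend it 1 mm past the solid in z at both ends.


difference() {
  cube([220, 280, 60]);
  translate([120, 140, -1]) cylinder(h = 62, r = 60);
}


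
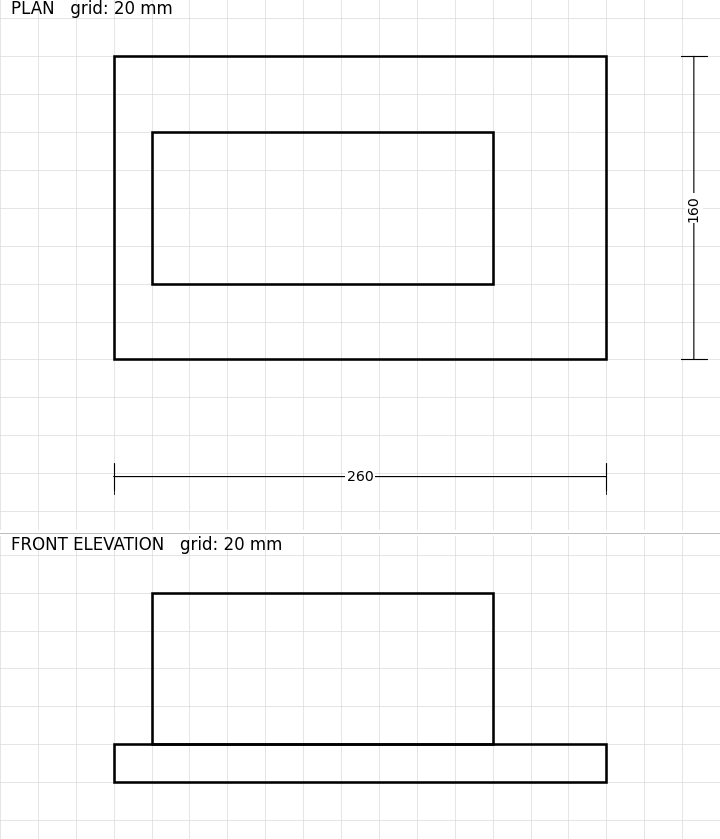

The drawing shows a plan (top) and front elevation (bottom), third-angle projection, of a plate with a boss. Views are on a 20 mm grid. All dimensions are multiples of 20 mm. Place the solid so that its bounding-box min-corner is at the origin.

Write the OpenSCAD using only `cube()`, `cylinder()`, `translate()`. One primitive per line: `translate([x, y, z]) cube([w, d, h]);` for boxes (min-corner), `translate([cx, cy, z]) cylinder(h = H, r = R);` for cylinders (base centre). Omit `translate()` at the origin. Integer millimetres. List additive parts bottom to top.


cube([260, 160, 20]);
translate([20, 40, 20]) cube([180, 80, 80]);
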